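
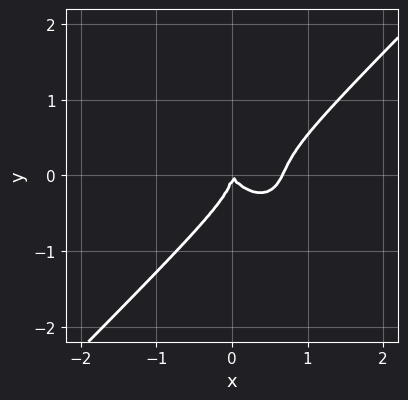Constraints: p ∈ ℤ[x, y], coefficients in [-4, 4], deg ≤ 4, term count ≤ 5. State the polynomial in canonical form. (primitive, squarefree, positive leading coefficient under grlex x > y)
3*x^3 - 3*y^3 - 2*x^2 - x*y

(a) deg p = 3.
(b) Observable constraints: it crosses the x-axis at the gridline x = 0; it meets the y-axis at y = 0 (among the integer gridlines).
(c) Putting this together gives p.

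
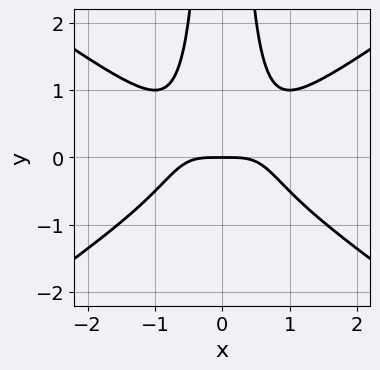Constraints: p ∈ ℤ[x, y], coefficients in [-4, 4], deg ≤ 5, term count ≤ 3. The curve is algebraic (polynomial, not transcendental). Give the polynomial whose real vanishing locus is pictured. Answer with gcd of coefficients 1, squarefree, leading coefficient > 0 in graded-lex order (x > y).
x^4 - 2*x^2*y^2 + y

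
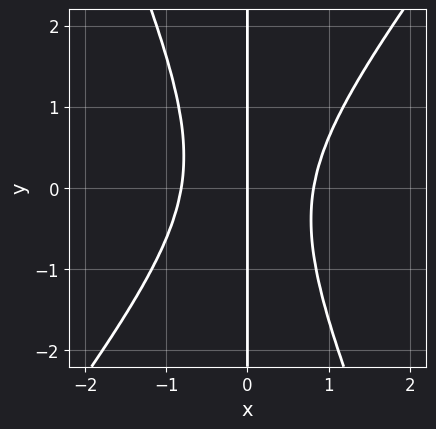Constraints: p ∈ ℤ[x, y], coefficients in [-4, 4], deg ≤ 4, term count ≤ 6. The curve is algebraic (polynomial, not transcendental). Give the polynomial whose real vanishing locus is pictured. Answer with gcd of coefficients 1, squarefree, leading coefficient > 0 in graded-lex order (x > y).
3*x^3 - x^2*y - x*y^2 - 2*x

deg p = 3. No degree-2 curve has this shape.
From the visible intercepts: every point of the y-axis in the box is on the curve; it crosses the x-axis at the gridline x = 0.
These observations pin down the coefficients.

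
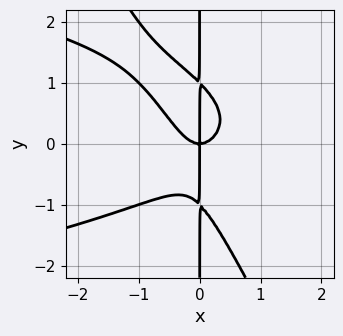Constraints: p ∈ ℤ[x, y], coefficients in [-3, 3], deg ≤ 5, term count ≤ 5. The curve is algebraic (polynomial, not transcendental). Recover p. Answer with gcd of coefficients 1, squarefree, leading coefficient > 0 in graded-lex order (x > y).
The degree is 4 — no degree-3 curve has this shape.
Reading off the gridlines: it meets the x-axis at x = 0 (among the integer gridlines); every point of the y-axis in the box is on the curve.
Fitting integer coefficients to these (and the overall shape) gives p.

2*x^2*y^2 + x*y^3 + 2*x^3 - x*y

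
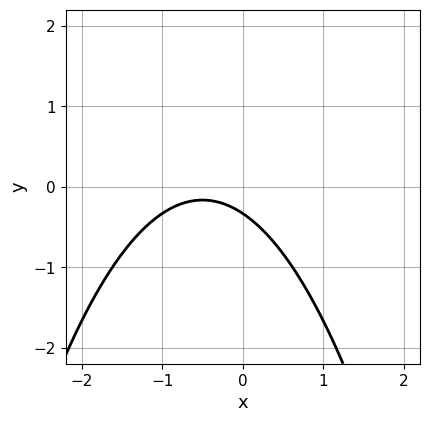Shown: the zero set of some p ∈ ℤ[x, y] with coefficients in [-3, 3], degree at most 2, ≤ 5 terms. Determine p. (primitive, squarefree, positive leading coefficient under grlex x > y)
(a) The degree is 2 — the shape is more complex than any degree-1 curve.
(b) Reading off the gridlines: the curve avoids every integer x-axis point in the box.
(c) These observations pin down the coefficients.

2*x^2 + 2*x + 3*y + 1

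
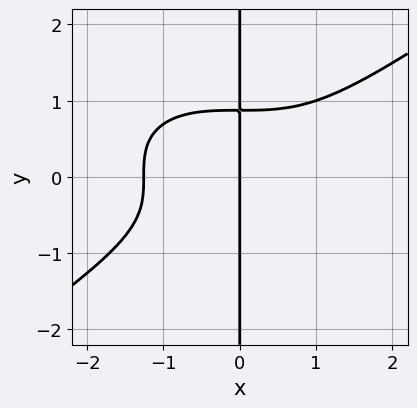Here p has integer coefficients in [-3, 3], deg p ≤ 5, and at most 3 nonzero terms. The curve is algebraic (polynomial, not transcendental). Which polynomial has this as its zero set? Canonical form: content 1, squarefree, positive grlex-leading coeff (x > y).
Degree: the shape is more complex than any degree-3 curve, so deg p = 4.
Observable constraints: every point of the y-axis in the box is on the curve; one x-axis crossing is at x = 0.
The integer polynomial consistent with all of this is the stated p.

x^4 - 3*x*y^3 + 2*x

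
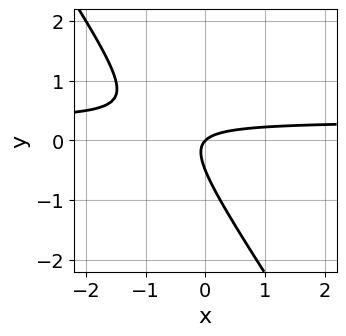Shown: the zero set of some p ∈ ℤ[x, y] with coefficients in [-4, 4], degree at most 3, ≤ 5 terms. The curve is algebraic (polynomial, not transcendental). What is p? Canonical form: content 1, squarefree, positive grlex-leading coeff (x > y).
3*x*y + 2*y^2 - x + y

The degree is 2 — no degree-1 curve has this shape.
From the axis intercepts and sections: it crosses the x-axis at the gridline x = 0; one y-axis crossing is at y = 0.
The integer polynomial consistent with all of this is the stated p.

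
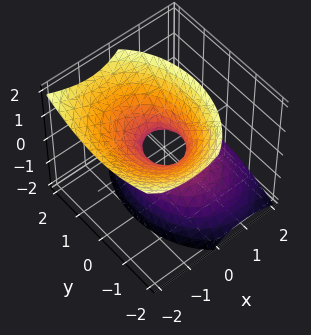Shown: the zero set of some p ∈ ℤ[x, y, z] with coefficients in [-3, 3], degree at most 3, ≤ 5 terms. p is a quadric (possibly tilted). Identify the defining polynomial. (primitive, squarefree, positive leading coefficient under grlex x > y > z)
(a) Degree: no degree-1 surface has this shape, so deg p = 2.
(b) Observable constraints: no z-intercept at any integer in the box.
(c) Together with the visible shape, these determine p as stated.

3*x^2 + 3*x*z + 2*y^2 - 2*z^2 - 1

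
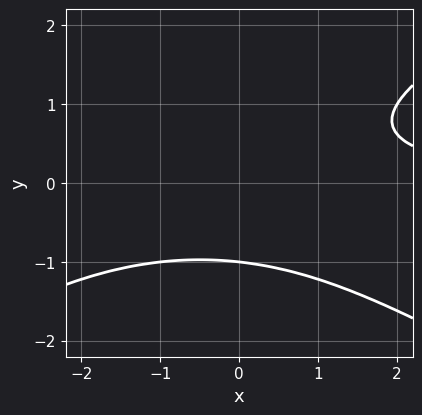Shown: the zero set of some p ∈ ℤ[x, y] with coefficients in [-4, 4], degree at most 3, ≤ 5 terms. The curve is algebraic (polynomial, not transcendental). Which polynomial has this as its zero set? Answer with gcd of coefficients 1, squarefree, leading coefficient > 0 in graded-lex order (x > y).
x^2*y - 3*y^3 + x*y - 3

First, deg p = 3. The shape is more complex than any degree-2 curve.
Then, from the axis intercepts and sections: the curve avoids every integer x-axis point in the box; one y-axis crossing is at y = -1.
Finally, putting this together gives p.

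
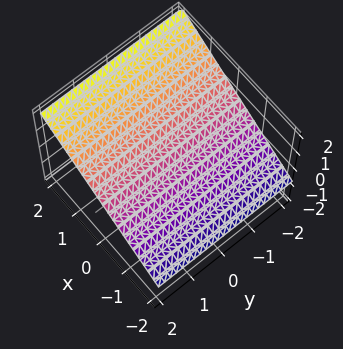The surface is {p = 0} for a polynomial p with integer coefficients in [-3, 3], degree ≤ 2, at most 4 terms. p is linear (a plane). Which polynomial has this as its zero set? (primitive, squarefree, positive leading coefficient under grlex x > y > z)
2*x - 3*z + 2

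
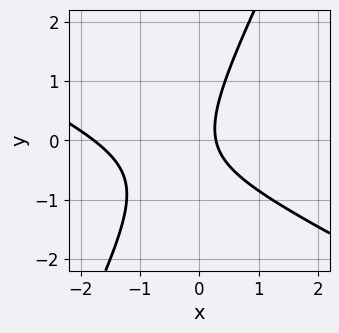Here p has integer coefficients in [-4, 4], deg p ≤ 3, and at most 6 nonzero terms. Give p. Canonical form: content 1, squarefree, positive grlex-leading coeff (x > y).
2*x^2 + 3*x*y - 2*y^2 + 3*x - 1

(a) The degree is 2 — the shape is more complex than any degree-1 curve.
(b) Reading off the gridlines: it misses every integer gridline on the y-axis.
(c) Solving for integer coefficients yields p as stated.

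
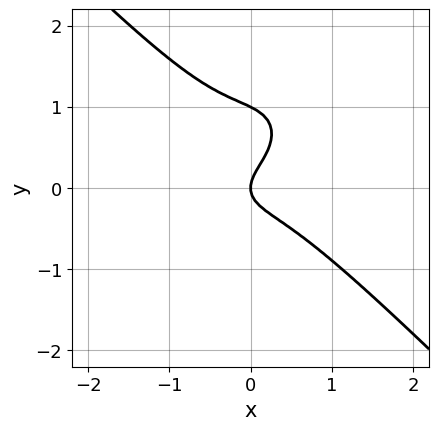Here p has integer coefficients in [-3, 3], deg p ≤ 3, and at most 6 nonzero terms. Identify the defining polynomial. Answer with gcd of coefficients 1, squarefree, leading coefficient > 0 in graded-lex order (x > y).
1. The degree is 3 — a generic line meets the curve in up to 3 points.
2. Against the integer gridlines: among the integer gridlines, it crosses the y-axis at y ∈ {0, 1}; one x-axis crossing is at x = 0.
3. Fitting integer coefficients to these (and the overall shape) gives p.

2*x^3 + 2*y^3 - 2*y^2 + x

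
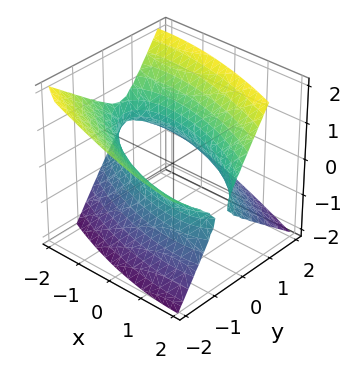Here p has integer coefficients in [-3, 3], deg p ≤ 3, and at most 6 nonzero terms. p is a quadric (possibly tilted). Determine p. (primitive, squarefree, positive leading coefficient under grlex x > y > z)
(a) The degree is 2 — a generic line meets the surface in up to 2 points.
(b) From the visible intercepts: among the integer gridlines, it crosses the y-axis at y ∈ {-1, 1}; it misses every integer gridline on the z-axis.
(c) Solving for integer coefficients yields p as stated.

x^2 + 2*x*y + 3*y^2 + 2*y*z - 3*z^2 - 3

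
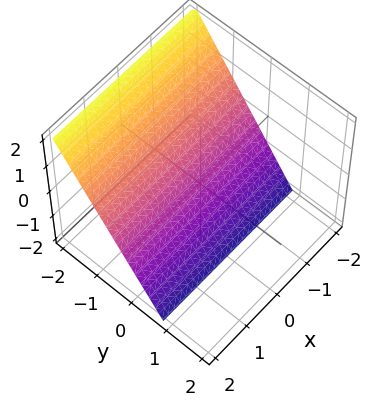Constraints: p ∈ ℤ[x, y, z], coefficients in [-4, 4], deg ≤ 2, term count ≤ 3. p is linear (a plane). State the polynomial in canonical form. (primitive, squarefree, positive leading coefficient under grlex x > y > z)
First, degree: every cross-section is a straight line — this is a plane, so deg p = 1.
Next, against the integer gridlines: one z-axis crossing is at z = -1; no x-intercept at any integer in the box.
Finally, fitting integer coefficients to these (and the overall shape) gives p.

3*y + 2*z + 2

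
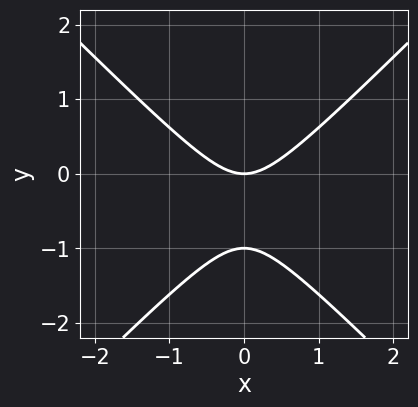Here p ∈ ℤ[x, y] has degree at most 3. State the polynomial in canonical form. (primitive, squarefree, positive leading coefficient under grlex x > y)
x^2 - y^2 - y

1. deg p = 2. No degree-1 curve has this shape.
2. Symmetries: mirror symmetry x ↦ −x ⇒ only even powers of x.
3. Against the integer gridlines: it crosses the x-axis at the gridline x = 0; among the integer gridlines, it crosses the y-axis at y ∈ {-1, 0}.
4. The integer polynomial consistent with all of this is the stated p.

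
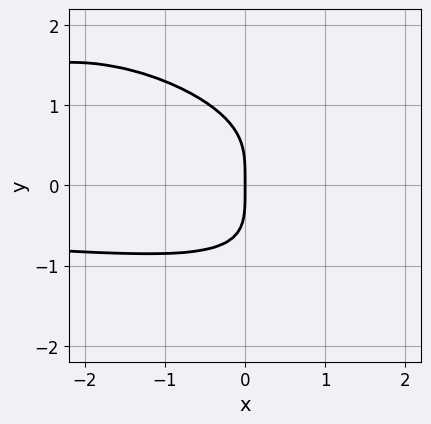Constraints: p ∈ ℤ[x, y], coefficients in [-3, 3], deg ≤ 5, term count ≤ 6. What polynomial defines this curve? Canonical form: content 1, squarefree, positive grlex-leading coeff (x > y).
(a) Degree: a generic line meets the curve in up to 4 points, so deg p = 4.
(b) Against the integer gridlines: one x-axis crossing is at x = 0; it crosses the y-axis at the gridline y = 0.
(c) Fitting integer coefficients to these (and the overall shape) gives p.

x^2*y^2 + 2*x*y^3 + 2*y^4 + 3*x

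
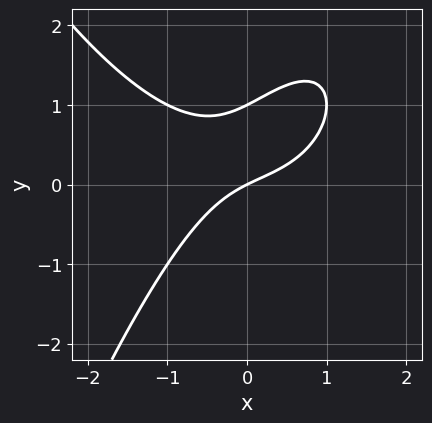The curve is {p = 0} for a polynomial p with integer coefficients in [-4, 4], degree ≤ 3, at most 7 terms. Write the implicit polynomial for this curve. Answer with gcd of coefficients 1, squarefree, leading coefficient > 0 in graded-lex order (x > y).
x^3 - 2*x*y + 2*y^2 + x - 2*y

First, degree: no degree-2 curve has this shape, so deg p = 3.
Next, reading off the gridlines: among the integer gridlines, it crosses the y-axis at y ∈ {0, 1}; it meets the x-axis at x = 0 (among the integer gridlines).
Finally, the integer polynomial consistent with all of this is the stated p.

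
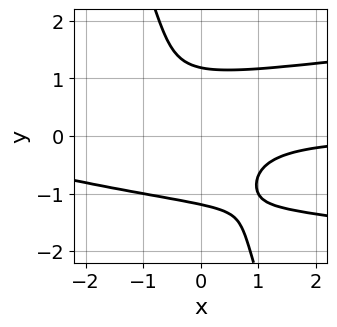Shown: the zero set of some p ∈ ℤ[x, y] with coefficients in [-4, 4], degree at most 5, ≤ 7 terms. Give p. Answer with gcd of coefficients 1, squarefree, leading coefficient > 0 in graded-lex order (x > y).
1. Degree: the shape is more complex than any degree-3 curve, so deg p = 4.
2. From the axis intercepts and sections: it misses every integer gridline on the x-axis.
3. Together with the visible shape, these determine p as stated.

3*x*y^3 + y^4 - x^2*y - 3*x*y - 2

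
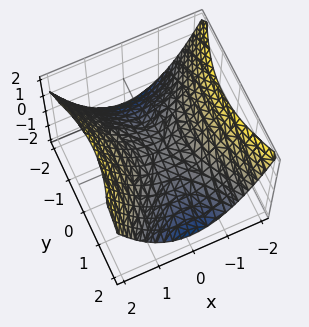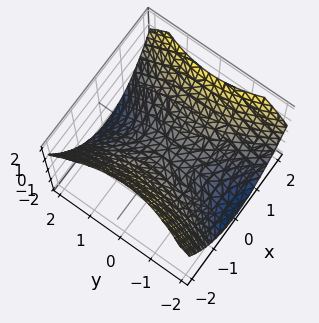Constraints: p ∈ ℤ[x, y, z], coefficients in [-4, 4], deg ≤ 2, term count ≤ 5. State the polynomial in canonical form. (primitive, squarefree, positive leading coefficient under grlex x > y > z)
deg p = 2. A hyperbolic paraboloid; a quadric.
Symmetries: mirror symmetry x ↦ −x ⇒ only even powers of x; it's symmetric under y → −y, forcing even powers of y.
From the axis intercepts and sections: it meets the x-axis at x = 0 (among the integer gridlines); one y-axis crossing is at y = 0; one z-axis crossing is at z = 0.
Together with the visible shape, these determine p as stated.

2*x^2 - y^2 - 3*z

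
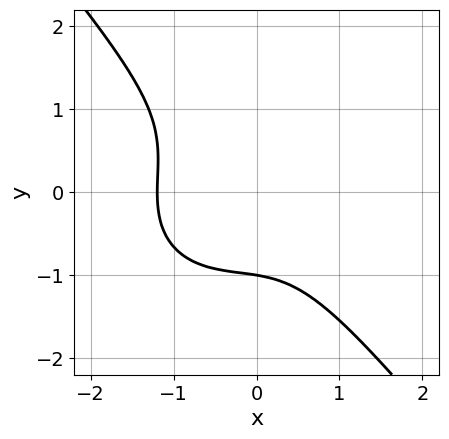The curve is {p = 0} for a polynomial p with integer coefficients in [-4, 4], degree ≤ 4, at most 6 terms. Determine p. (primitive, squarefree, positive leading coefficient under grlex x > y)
2*x^3 + x*y^2 + 2*y^3 + x^2 + 2

First, the degree is 3 — a generic line meets the curve in up to 3 points.
Then, against the integer gridlines: it crosses the y-axis at the gridline y = -1.
Finally, fitting integer coefficients to these (and the overall shape) gives p.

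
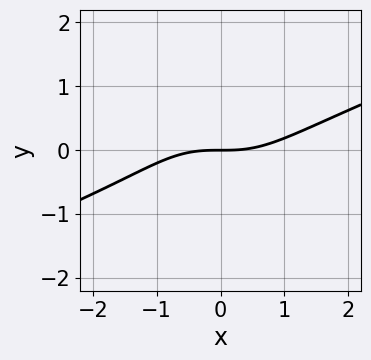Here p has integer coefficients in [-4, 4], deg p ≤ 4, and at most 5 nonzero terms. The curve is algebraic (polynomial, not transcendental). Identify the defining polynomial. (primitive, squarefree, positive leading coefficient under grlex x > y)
x^3 - 2*x^2*y - 3*y^3 - y^2 - 3*y

1. deg p = 3. The shape is more complex than any degree-2 curve.
2. Against the integer gridlines: it crosses the y-axis at the gridline y = 0; it crosses the x-axis at the gridline x = 0.
3. These observations pin down the coefficients.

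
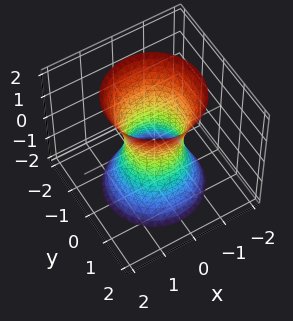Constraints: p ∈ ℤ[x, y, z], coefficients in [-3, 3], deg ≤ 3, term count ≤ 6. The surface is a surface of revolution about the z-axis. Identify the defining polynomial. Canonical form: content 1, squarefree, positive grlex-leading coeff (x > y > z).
First, degree: the shape is more complex than any degree-1 surface, so deg p = 2.
Then, symmetries: rotational symmetry about the z-axis ⇒ p depends on x, y only through x² + y².
Next, observable constraints: the surface avoids every integer z-axis point in the box; a circular section at z = 1 has radius exactly 1.
Finally, matching integer coefficients to the picture gives p.

3*x^2 + 3*y^2 - z^2 - 2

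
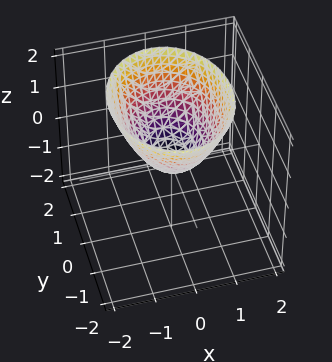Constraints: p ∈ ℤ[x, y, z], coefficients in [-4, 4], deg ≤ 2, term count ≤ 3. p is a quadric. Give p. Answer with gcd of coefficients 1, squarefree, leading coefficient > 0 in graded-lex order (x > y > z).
First, the degree is 2 — a single bowl opening along one axis; a quadric.
Then, symmetries: it's symmetric under x → −x, forcing even powers of x; the y ↦ −y reflection is a symmetry, so y appears only in even powers.
Then, observable constraints: one x-axis crossing is at x = 0; one y-axis crossing is at y = 0; it meets the z-axis at z = 0 (among the integer gridlines).
Finally, putting this together gives p.

3*x^2 + 2*y^2 - 3*z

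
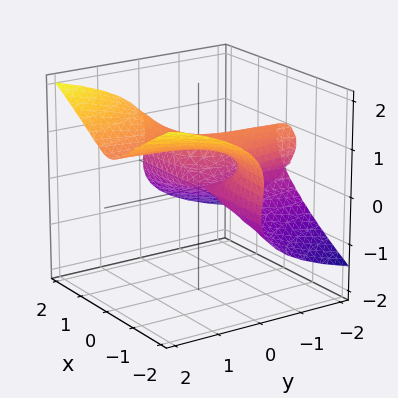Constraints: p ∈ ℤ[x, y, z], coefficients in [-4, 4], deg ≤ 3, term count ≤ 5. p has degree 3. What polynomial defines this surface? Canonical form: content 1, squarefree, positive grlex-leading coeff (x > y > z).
First, the degree is 3 — the shape is more complex than any degree-2 surface.
Then, checking where it meets the axes: the visible x-axis segment lies entirely on the surface; every point of the y-axis in the box is on the surface.
Finally, fitting integer coefficients to these (and the overall shape) gives p.

x^2*y - 2*z^3 + 2*z^2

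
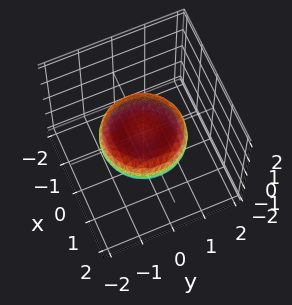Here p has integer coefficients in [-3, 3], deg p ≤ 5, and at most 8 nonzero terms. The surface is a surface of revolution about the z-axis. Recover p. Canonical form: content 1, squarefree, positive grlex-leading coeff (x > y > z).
1. Degree: the shape is more complex than any degree-3 surface, so deg p = 4.
2. Symmetries: rotational symmetry about the z-axis ⇒ p depends on x, y only through x² + y².
3. Reading off the gridlines: a circular section at z = 0 has radius between 1 and 2.
4. Together with the visible shape, these determine p as stated.

x^4 + 2*x^2*y^2 + y^4 - x^2 - y^2 + 3*z^2 - 1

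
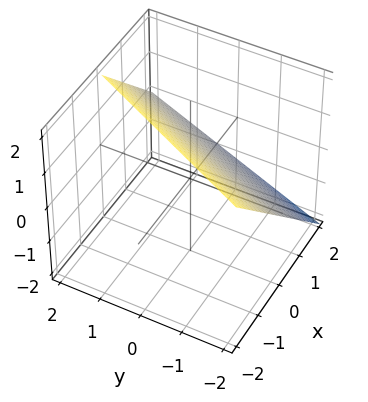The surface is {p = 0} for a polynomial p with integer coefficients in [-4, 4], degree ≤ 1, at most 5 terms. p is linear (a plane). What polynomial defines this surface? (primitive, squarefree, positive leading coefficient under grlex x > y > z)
2*x - y + 2*z - 2

(a) Degree: the surface is flat (a plane), so deg p = 1.
(b) From the visible intercepts: it crosses the x-axis at the gridline x = 1; it crosses the y-axis at the gridline y = -2.
(c) Putting this together gives p. Check: (0, 0, 1) on the z-axis lies on the surface, and p(0, 0, 1) = 0. ✓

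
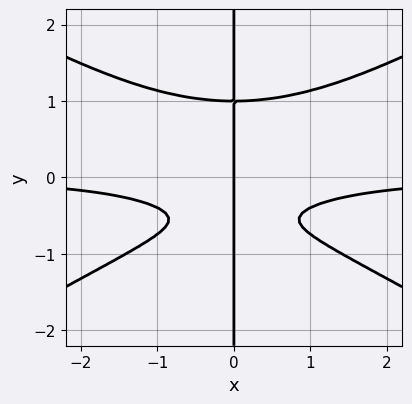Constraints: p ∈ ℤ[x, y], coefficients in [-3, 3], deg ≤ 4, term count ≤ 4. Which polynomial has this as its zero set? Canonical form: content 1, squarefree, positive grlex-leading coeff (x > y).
x^3*y - 3*x*y^3 + 2*x*y + x

deg p = 4.
Against the integer gridlines: the visible y-axis segment lies entirely on the curve; it crosses the x-axis at the gridline x = 0.
These observations pin down the coefficients.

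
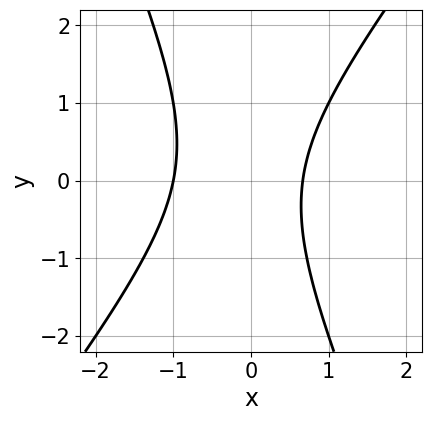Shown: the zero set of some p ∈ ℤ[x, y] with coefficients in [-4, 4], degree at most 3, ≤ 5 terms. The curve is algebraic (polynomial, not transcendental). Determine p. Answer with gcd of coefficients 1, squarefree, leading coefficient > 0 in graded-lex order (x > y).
3*x^2 - x*y - y^2 + x - 2

1. Degree: a generic line meets the curve in up to 2 points, so deg p = 2.
2. Against the integer gridlines: it misses every integer gridline on the y-axis; one x-axis crossing is at x = -1.
3. These observations pin down the coefficients.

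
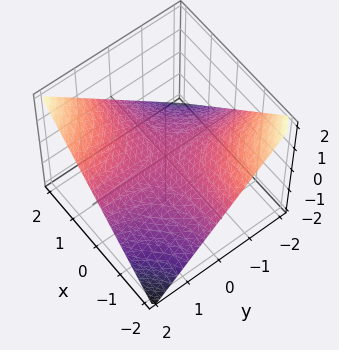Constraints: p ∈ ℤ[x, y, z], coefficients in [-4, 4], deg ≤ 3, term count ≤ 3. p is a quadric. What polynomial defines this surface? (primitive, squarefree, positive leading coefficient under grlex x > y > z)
x*y - 2*z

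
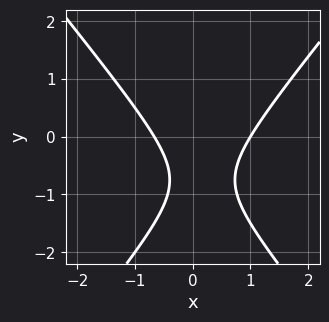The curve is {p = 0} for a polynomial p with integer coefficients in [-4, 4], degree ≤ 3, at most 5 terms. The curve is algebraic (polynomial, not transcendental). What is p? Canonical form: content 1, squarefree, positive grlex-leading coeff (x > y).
3*x^2 - 2*y^2 - x - 3*y - 2

(a) deg p = 2. No degree-1 curve has this shape.
(b) Reading off the gridlines: it meets the x-axis at x = 1 (among the integer gridlines); the curve avoids every integer y-axis point in the box.
(c) Assembling these constraints gives the stated polynomial.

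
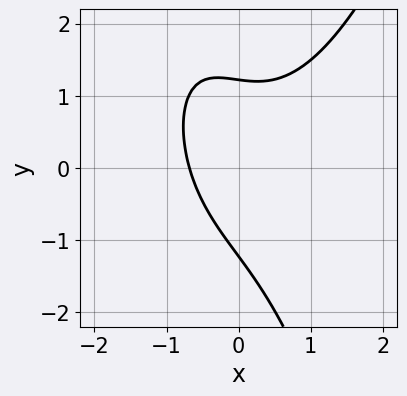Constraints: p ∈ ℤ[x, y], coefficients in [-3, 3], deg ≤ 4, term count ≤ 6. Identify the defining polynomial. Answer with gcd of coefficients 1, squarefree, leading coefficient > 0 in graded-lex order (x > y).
1. deg p = 3.
2. Putting this together gives p.

3*x^3 - 3*x*y - 2*y^2 + 3*x + 3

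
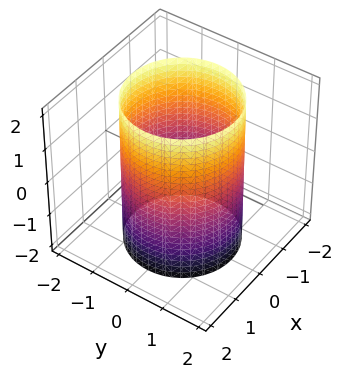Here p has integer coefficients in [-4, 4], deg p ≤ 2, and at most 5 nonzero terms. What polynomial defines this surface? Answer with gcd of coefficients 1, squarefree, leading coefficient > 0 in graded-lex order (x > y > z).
x^2 + y^2 - 2

Degree: a cylinder; a quadric, so deg p = 2.
Symmetries: rotational symmetry about the z-axis ⇒ p depends on x, y only through x² + y²; mirror symmetry z ↦ −z ⇒ only even powers of z.
Against the integer gridlines: it misses every integer gridline on the z-axis; a circular section at z = 1 has radius between 1 and 2.
Solving for integer coefficients yields p as stated.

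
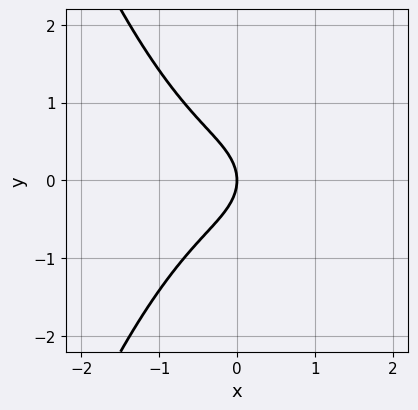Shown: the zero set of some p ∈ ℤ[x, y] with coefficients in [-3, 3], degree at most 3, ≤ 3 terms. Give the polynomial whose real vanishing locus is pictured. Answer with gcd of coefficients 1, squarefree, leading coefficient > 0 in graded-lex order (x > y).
x^3 + y^2 + x

First, degree: a generic line meets the curve in up to 3 points, so deg p = 3.
Next, symmetries: the y ↦ −y reflection is a symmetry, so y appears only in even powers.
Next, against the integer gridlines: it crosses the y-axis at the gridline y = 0; one x-axis crossing is at x = 0.
Finally, the integer polynomial consistent with all of this is the stated p.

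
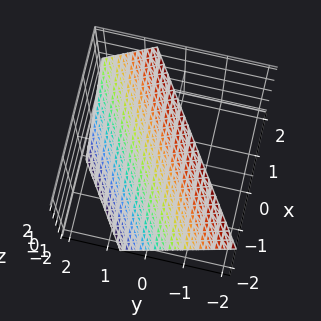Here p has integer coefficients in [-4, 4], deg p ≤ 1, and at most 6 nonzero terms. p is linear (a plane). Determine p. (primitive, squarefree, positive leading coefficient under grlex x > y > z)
2*x - 3*y - 2*z + 2

1. Degree: the surface is flat (a plane), so deg p = 1.
2. Against the integer gridlines: it crosses the z-axis at the gridline z = 1; it crosses the x-axis at the gridline x = -1.
3. Fitting integer coefficients to these (and the overall shape) gives p.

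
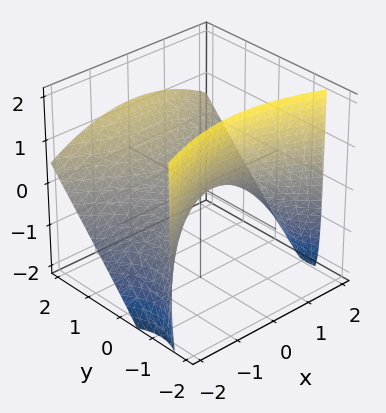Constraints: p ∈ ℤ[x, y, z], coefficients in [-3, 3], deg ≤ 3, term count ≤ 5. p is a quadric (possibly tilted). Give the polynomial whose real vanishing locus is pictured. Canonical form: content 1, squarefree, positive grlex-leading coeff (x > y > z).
1. The degree is 2 — the shape is more complex than any degree-1 surface.
2. Reading off the gridlines: one y-axis crossing is at y = 0; it meets the z-axis at z = 0 (among the integer gridlines).
3. Solving for integer coefficients yields p as stated.

x^2 - 2*y^2 + 2*y*z + 3*z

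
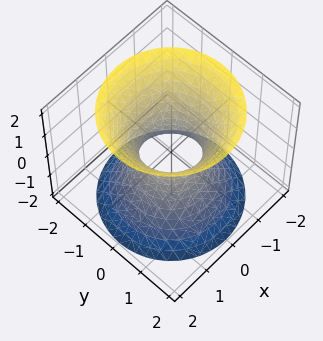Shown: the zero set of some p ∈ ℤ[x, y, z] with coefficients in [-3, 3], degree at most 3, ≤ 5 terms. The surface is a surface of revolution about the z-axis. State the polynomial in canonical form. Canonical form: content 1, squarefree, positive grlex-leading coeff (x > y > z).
(a) Degree: no degree-1 surface has this shape, so deg p = 2.
(b) By symmetry, the z-axis is an axis of rotation, so x and y enter only as x² + y².
(c) From the visible intercepts: it misses every integer gridline on the z-axis; a circular section at z = 1 has radius between 1 and 2.
(d) Matching integer coefficients to the picture gives p.

3*x^2 + 3*y^2 - 2*z^2 - 2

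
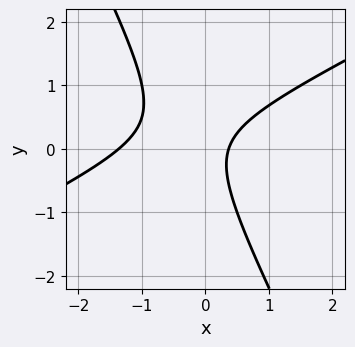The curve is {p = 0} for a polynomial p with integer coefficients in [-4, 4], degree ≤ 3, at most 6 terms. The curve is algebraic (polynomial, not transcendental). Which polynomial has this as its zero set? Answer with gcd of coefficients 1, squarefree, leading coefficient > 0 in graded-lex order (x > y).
1. The degree is 2 — a generic line meets the curve in up to 2 points.
2. From the visible intercepts: it misses every integer gridline on the y-axis.
3. Together with the visible shape, these determine p as stated.

2*x^2 - 3*x*y - 2*y^2 + 2*x - 1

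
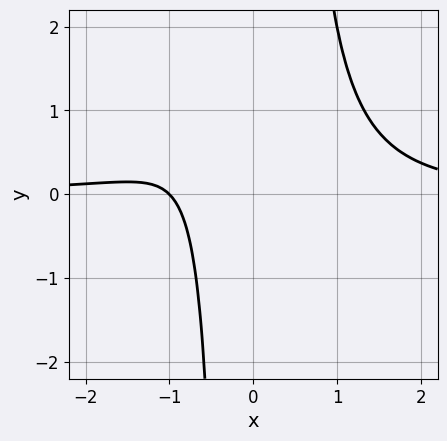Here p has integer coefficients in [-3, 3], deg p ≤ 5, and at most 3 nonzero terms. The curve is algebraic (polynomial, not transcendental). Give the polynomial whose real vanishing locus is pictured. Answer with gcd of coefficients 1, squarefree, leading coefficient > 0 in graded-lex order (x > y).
First, the degree is 4 — a generic line meets the curve in up to 4 points.
Next, checking where it meets the axes: it crosses the x-axis at the gridline x = -1; it misses every integer gridline on the y-axis.
Finally, these observations pin down the coefficients.

x^3*y - x - 1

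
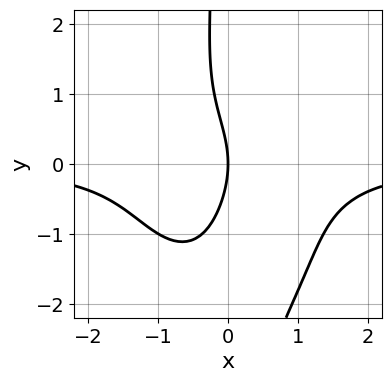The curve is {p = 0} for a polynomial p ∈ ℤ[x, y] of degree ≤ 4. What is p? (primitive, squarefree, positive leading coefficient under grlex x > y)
2*x^3*y + x*y^3 + x*y^2 + y^2 + 3*x

First, the degree is 4 — the shape is more complex than any degree-3 curve.
Next, reading off the gridlines: one x-axis crossing is at x = 0; it crosses the y-axis at the gridline y = 0.
Finally, matching integer coefficients to the picture gives p.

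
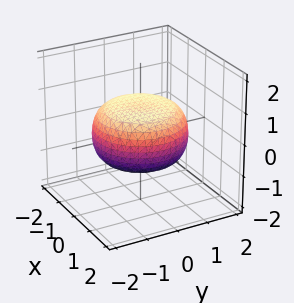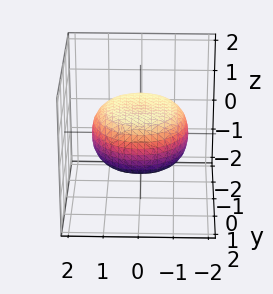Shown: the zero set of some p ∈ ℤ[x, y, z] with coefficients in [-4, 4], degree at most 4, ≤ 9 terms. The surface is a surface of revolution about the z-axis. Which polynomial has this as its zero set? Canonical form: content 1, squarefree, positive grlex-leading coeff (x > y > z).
x^4 + 2*x^2*y^2 + y^4 - x^2 - y^2 + 3*z^2 - 2

1. Degree: the shape is more complex than any degree-3 surface, so deg p = 4.
2. Symmetries: rotational symmetry about the z-axis ⇒ p depends on x, y only through x² + y².
3. Checking where it meets the axes: a circular section at z = 0 has radius between 1 and 2.
4. Together with the visible shape, these determine p as stated.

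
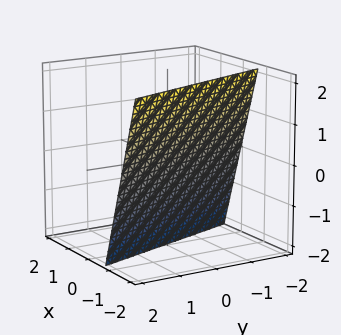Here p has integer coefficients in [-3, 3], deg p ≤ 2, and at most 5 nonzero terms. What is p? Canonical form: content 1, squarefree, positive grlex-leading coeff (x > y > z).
3*x + y + z + 2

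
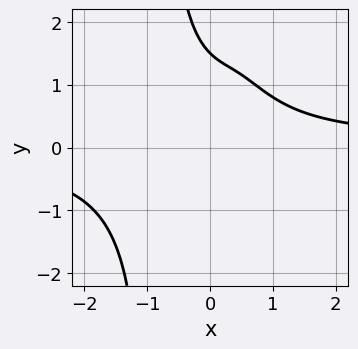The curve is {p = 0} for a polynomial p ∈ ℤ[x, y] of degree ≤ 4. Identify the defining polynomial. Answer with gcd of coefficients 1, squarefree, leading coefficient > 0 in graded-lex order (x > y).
1. The degree is 4 — a generic line meets the curve in up to 4 points.
2. Checking where it meets the axes: no x-intercept at any integer in the box.
3. Putting this together gives p.

3*x^3*y - 3*x^2 + 2*x + 2*y - 3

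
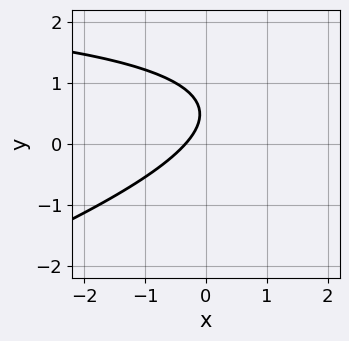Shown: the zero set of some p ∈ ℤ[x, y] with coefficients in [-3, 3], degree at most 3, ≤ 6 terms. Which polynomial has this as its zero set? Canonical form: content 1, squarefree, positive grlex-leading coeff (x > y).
x*y - 3*y^2 - 3*x + 3*y - 1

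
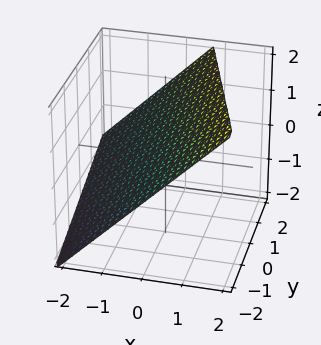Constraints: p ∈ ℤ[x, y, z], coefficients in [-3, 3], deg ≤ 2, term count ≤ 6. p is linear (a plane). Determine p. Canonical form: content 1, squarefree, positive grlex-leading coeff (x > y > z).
3*x + y - 3*z + 2

(a) The degree is 1 — the surface is flat (a plane).
(b) Reading off the gridlines: it meets the y-axis at y = -2 (among the integer gridlines).
(c) Solving for integer coefficients yields p as stated.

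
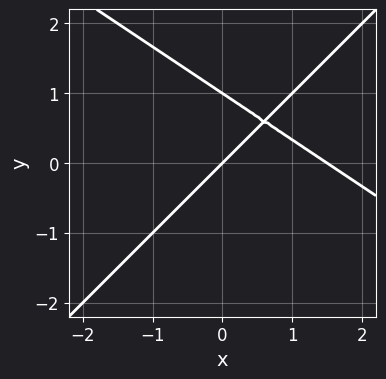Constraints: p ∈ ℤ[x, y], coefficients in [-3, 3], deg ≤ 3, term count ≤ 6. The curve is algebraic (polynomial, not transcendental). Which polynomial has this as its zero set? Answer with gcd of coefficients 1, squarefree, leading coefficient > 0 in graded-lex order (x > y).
2*x^2 + x*y - 3*y^2 - 3*x + 3*y

The degree is 2 — the shape is more complex than any degree-1 curve.
Against the integer gridlines: the y-axis gridline crossings are at y ∈ {0, 1}; it crosses the x-axis at the gridline x = 0.
Fitting integer coefficients to these (and the overall shape) gives p.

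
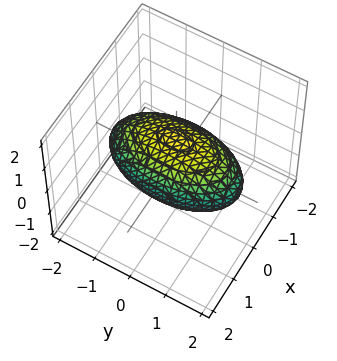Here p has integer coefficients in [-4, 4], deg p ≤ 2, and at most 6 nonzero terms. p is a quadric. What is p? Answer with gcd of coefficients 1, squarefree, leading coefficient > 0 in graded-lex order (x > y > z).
3*x^2 + y^2 + 3*z^2 - 3

First, degree: a closed, bounded, convex surface; a quadric, so deg p = 2.
Then, symmetries: mirror symmetry y ↦ −y ⇒ only even powers of y; it's symmetric under z → −z, forcing even powers of z; mirror symmetry x ↦ −x ⇒ only even powers of x.
Then, observable constraints: the x-axis gridline crossings are at x ∈ {-1, 1}; among the integer gridlines, it crosses the z-axis at z ∈ {-1, 1}.
Finally, assembling these constraints gives the stated polynomial.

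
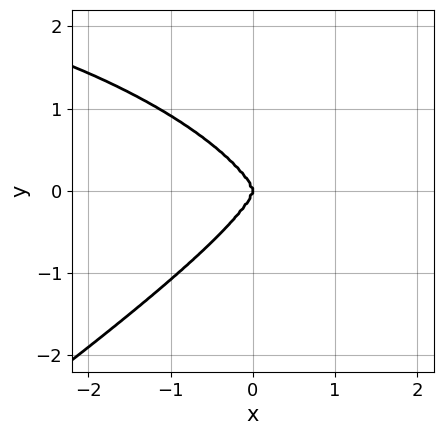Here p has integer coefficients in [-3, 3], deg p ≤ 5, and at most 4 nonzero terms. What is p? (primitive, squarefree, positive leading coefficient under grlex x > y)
x^3*y - 3*y^4 - 3*x^3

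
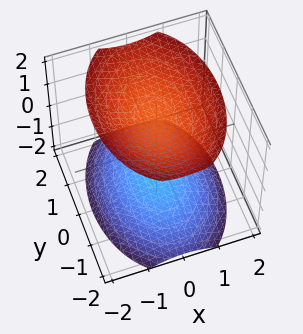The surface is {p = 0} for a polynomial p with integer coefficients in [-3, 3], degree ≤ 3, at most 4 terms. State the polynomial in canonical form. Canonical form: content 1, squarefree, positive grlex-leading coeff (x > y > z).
2*x^2 + y^2 - 2*z^2 + 3

There are 2 components. Treating them together as one polynomial.
Degree: two separate bowl-shaped sheets opening away from each other; a quadric, so deg p = 2.
Symmetries: mirror symmetry y ↦ −y ⇒ only even powers of y; the z ↦ −z reflection is a symmetry, so z appears only in even powers; mirror symmetry x ↦ −x ⇒ only even powers of x.
Reading off the gridlines: it misses every integer gridline on the y-axis; it misses every integer gridline on the x-axis.
Together with the visible shape, these determine p as stated.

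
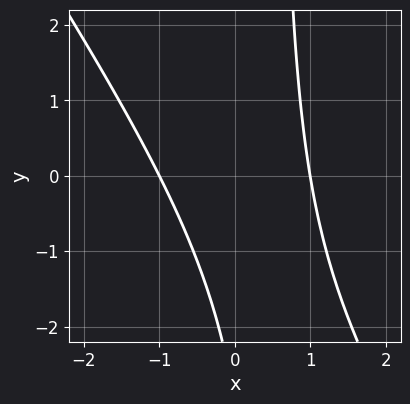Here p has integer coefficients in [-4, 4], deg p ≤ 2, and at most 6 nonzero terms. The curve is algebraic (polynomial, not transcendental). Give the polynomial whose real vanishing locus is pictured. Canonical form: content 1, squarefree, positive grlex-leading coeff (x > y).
First, degree: a generic line meets the curve in up to 2 points, so deg p = 2.
Then, reading off the gridlines: among the integer gridlines, it crosses the x-axis at x ∈ {-1, 1}; the curve avoids every integer y-axis point in the box.
Finally, matching integer coefficients to the picture gives p.

3*x^2 + 2*x*y - y - 3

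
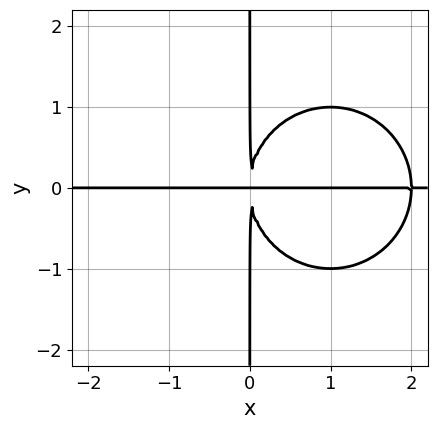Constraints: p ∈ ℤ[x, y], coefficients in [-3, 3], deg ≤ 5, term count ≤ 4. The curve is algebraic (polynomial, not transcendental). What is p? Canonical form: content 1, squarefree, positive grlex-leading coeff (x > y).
The degree is 4 — the shape is more complex than any degree-3 curve.
Against the integer gridlines: every point of the x-axis in the box is on the curve; every point of the y-axis in the box is on the curve.
Assembling these constraints gives the stated polynomial.

x^3*y + x*y^3 - 2*x^2*y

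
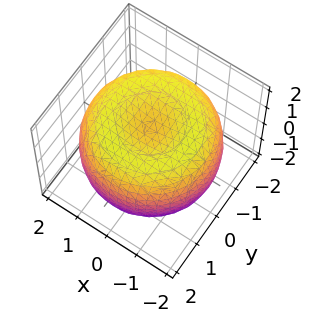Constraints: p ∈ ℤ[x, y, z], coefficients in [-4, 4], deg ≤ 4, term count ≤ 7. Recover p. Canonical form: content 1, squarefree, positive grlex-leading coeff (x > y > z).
x^4 + 2*x^2*y^2 + y^4 - 3*x^2 - 3*y^2 + 3*z^2 - 3

(a) Degree: a generic line meets the surface in up to 4 points, so deg p = 4.
(b) Symmetry: every cross-section ⟂ z is a circle, so x, y appear only via x² + y².
(c) Checking where it meets the axes: among the integer gridlines, it crosses the z-axis at z ∈ {-1, 1}; a circular section at z = 1 has radius between 1 and 2.
(d) These observations pin down the coefficients.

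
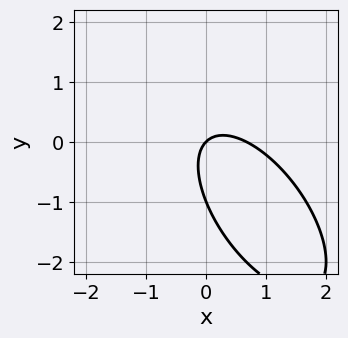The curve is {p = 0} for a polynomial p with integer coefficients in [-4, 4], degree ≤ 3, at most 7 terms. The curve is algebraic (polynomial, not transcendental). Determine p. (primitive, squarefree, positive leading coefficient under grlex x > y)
3*x^2 + 3*x*y + 2*y^2 - 2*x + 2*y

1. The degree is 2 — a generic line meets the curve in up to 2 points.
2. Observable constraints: the y-axis gridline crossings are at y ∈ {-1, 0}; one x-axis crossing is at x = 0.
3. Matching integer coefficients to the picture gives p.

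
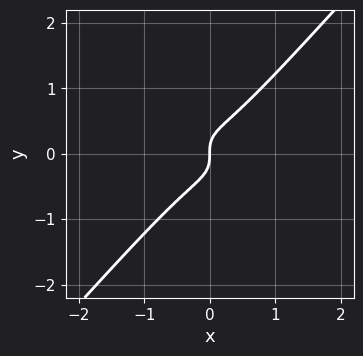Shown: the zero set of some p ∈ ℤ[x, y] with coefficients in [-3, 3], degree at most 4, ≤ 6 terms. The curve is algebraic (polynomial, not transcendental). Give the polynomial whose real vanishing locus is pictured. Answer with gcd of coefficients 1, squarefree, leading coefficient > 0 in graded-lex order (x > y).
The degree is 3 — the shape is more complex than any degree-2 curve.
Observable constraints: one x-axis crossing is at x = 0; one y-axis crossing is at y = 0.
Together with the visible shape, these determine p as stated.

2*x^3 + 2*x^2*y - 3*y^3 + x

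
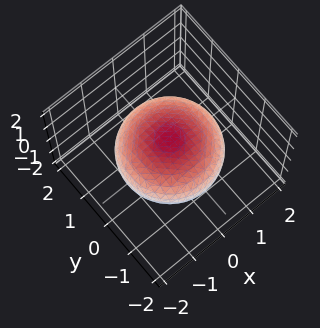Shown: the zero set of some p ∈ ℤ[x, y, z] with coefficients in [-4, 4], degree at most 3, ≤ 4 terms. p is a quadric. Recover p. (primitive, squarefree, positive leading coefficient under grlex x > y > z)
x^2 + y^2 + 2*z^2 - 2

1. The degree is 2 — bounded and convex; a quadric.
2. Symmetries: it's symmetric under z → −z, forcing even powers of z; the surface is invariant under rotation about z: p = q(x² + y², z).
3. Observable constraints: the z-axis gridline crossings are at z ∈ {-1, 1}; a circular section at z = 0 has radius between 1 and 2.
4. Solving for integer coefficients yields p as stated.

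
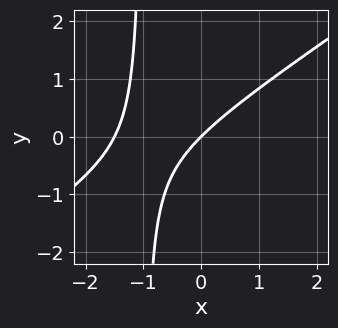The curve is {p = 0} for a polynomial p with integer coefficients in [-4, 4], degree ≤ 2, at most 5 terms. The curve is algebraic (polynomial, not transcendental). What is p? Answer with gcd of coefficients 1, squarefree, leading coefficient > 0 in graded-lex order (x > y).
Degree: no degree-1 curve has this shape, so deg p = 2.
Checking where it meets the axes: it crosses the x-axis at the gridline x = 0; it crosses the y-axis at the gridline y = 0.
Fitting integer coefficients to these (and the overall shape) gives p.

2*x^2 - 3*x*y + 3*x - 3*y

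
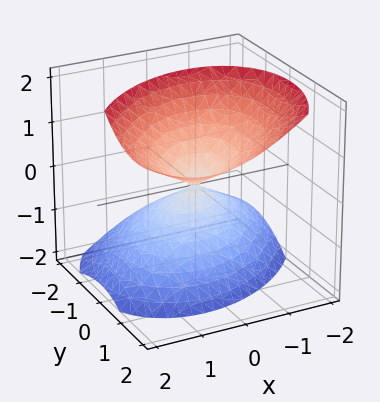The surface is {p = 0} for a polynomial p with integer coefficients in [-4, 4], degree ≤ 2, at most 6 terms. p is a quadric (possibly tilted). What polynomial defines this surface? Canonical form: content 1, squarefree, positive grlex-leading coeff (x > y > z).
(a) deg p = 2. The shape is more complex than any degree-1 surface.
(b) From the visible intercepts: one z-axis crossing is at z = 0; it meets the x-axis at x = 0 (among the integer gridlines).
(c) Assembling these constraints gives the stated polynomial.

3*x^2 - 2*x*y + 3*y^2 - 3*y*z - 3*z^2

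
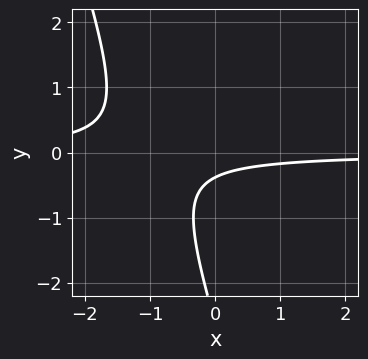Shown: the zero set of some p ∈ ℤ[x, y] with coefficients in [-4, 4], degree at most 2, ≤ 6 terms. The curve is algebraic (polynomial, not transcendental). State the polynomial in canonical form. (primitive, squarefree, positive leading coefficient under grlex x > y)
3*x*y + y^2 + 3*y + 1

1. The degree is 2 — a generic line meets the curve in up to 2 points.
2. From the visible intercepts: no x-intercept at any integer in the box.
3. Matching integer coefficients to the picture gives p.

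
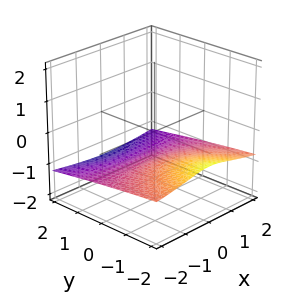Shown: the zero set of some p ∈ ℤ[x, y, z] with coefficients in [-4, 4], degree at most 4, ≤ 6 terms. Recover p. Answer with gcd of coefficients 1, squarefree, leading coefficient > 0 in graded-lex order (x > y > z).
2*x^2*z + 3*z^3 + 2*x^2 - 2*y*z + 2

(a) Degree: the shape is more complex than any degree-2 surface, so deg p = 3.
(b) Checking where it meets the axes: it misses every integer gridline on the y-axis; no x-intercept at any integer in the box.
(c) Together with the visible shape, these determine p as stated.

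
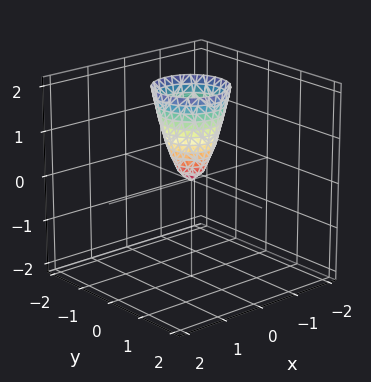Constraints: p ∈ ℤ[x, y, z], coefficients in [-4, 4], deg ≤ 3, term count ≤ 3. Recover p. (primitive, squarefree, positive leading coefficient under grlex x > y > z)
3*x^2 + 3*y^2 - z

1. The degree is 2 — a paraboloid; a quadric.
2. Symmetries: rotational symmetry about the z-axis ⇒ p depends on x, y only through x² + y².
3. Checking where it meets the axes: one y-axis crossing is at y = 0; a circular section at z = 1 has radius between 0 and 1; one z-axis crossing is at z = 0; it crosses the x-axis at the gridline x = 0.
4. These observations pin down the coefficients.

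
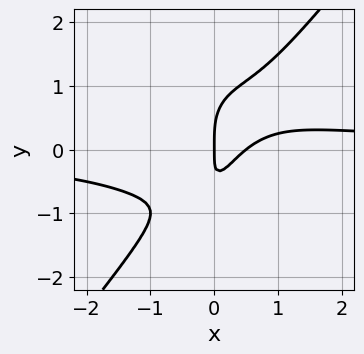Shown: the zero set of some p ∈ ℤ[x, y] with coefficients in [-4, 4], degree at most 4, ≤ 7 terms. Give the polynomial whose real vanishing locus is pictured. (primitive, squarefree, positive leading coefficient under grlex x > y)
First, degree: the shape is more complex than any degree-3 curve, so deg p = 4.
Then, observable constraints: it crosses the y-axis at the gridline y = 0; one x-axis crossing is at x = 0.
Finally, putting this together gives p.

2*x^3*y - y^4 - 2*x^2 + 2*x*y + x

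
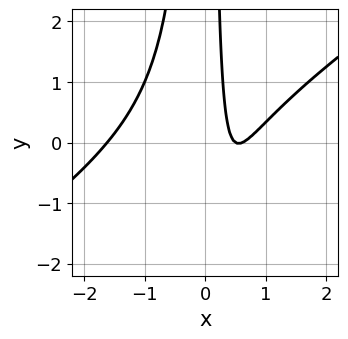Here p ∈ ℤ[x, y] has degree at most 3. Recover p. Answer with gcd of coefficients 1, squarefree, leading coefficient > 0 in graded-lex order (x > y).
(a) deg p = 3. The shape is more complex than any degree-2 curve.
(b) Reading off the gridlines: the curve avoids every integer y-axis point in the box.
(c) Together with the visible shape, these determine p as stated.

2*x^3 - 3*x^2*y + x^2 - 3*x + 1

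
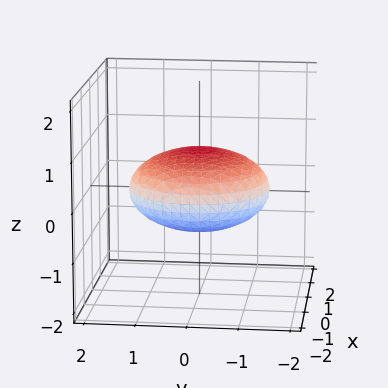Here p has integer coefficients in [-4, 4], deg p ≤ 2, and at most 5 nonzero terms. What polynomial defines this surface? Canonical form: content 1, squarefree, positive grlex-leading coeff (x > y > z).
x^2 + y^2 + 3*z^2 - 2

First, the degree is 2 — bounded and convex; a quadric.
Next, by symmetry, every cross-section ⟂ z is a circle, so x, y appear only via x² + y²; the z ↦ −z reflection is a symmetry, so z appears only in even powers.
Next, reading off the gridlines: a circular section at z = 0 has radius between 1 and 2.
Finally, these observations pin down the coefficients.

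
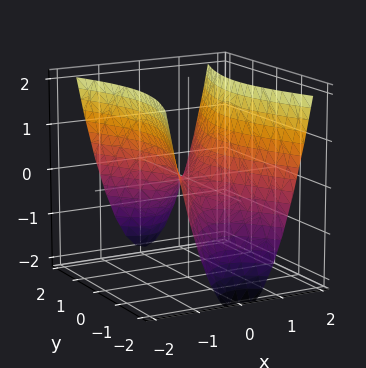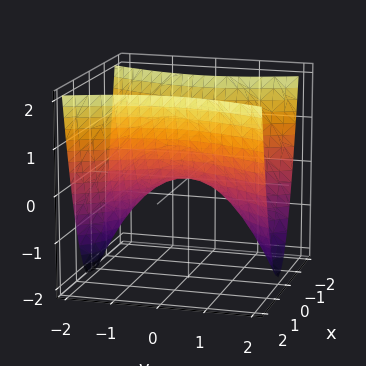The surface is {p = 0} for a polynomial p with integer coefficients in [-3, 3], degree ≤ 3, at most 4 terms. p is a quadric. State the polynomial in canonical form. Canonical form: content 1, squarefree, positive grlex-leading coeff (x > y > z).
3*x^2 - y^2 - 2*z

The degree is 2 — a hyperbolic paraboloid; a quadric.
Symmetries: it's symmetric under y → −y, forcing even powers of y; the x ↦ −x reflection is a symmetry, so x appears only in even powers.
Checking where it meets the axes: one y-axis crossing is at y = 0; one z-axis crossing is at z = 0.
Fitting integer coefficients to these (and the overall shape) gives p.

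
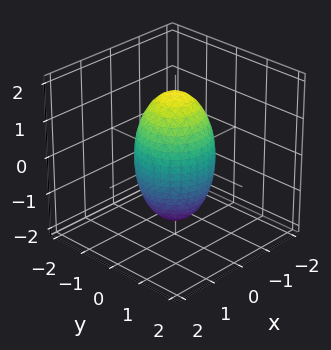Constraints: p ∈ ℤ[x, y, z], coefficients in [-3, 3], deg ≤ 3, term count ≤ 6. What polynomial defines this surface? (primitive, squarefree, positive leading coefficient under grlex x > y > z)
1. The degree is 2 — no degree-1 surface has this shape.
2. By symmetry, the surface is invariant under rotation about z: p = q(x² + y², z).
3. Reading off the gridlines: a circular section at z = 0 has radius exactly 1; among the integer gridlines, it crosses the y-axis at y ∈ {-1, 1}.
4. Solving for integer coefficients yields p as stated. Check: (-1, 0, 0) on the x-axis lies on the surface, and p(-1, 0, 0) = 0. ✓

3*x^2 + 3*y^2 + z^2 - 3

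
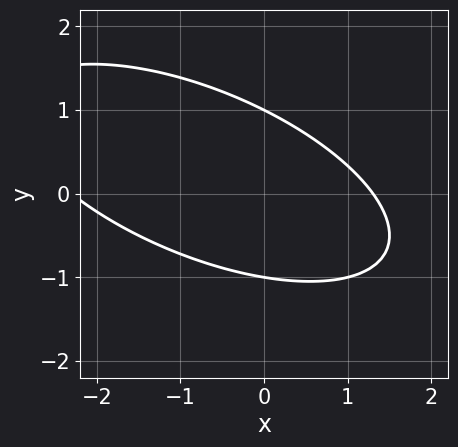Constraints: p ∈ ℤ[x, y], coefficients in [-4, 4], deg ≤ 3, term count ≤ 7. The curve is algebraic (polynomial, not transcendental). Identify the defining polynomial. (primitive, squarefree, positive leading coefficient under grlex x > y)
First, degree: the shape is more complex than any degree-1 curve, so deg p = 2.
Then, checking where it meets the axes: among the integer gridlines, it crosses the y-axis at y ∈ {-1, 1}.
Finally, together with the visible shape, these determine p as stated.

x^2 + 2*x*y + 3*y^2 + x - 3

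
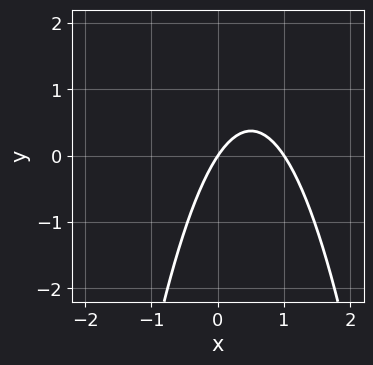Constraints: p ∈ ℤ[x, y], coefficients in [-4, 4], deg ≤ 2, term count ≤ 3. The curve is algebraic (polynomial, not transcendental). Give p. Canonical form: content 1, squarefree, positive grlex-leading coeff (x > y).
First, degree: no degree-1 curve has this shape, so deg p = 2.
Next, from the visible intercepts: it meets the y-axis at y = 0 (among the integer gridlines); among the integer gridlines, it crosses the x-axis at x ∈ {0, 1}.
Finally, the integer polynomial consistent with all of this is the stated p.

3*x^2 - 3*x + 2*y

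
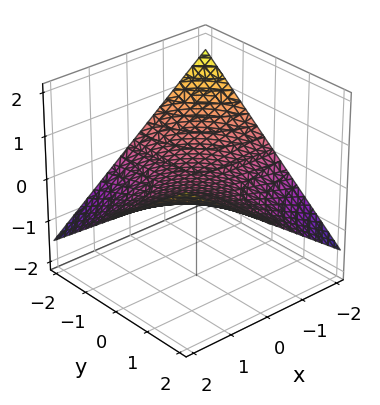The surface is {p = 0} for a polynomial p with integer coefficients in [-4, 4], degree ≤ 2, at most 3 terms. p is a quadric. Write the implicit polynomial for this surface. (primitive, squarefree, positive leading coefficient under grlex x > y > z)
x*y - 3*z

(a) The degree is 2 — a hyperbolic paraboloid; a quadric.
(b) Checking where it meets the axes: every point of the x-axis in the box is on the surface; every point of the y-axis in the box is on the surface; it crosses the z-axis at the gridline z = 0.
(c) Solving for integer coefficients yields p as stated.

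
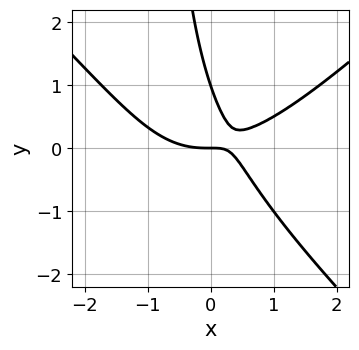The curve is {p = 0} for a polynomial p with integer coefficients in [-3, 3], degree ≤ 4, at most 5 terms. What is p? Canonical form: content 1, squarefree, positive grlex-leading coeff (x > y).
x^3 - x*y^2 - 2*x*y - y^2 + y

1. The degree is 3 — no degree-2 curve has this shape.
2. Observable constraints: among the integer gridlines, it crosses the y-axis at y ∈ {0, 1}; it crosses the x-axis at the gridline x = 0.
3. Together with the visible shape, these determine p as stated.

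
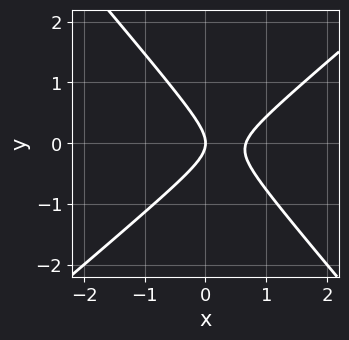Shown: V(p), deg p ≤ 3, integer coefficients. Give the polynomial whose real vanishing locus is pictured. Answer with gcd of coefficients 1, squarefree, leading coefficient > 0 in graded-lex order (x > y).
3*x^2 - x*y - 3*y^2 - 2*x

(a) The degree is 2 — a generic line meets the curve in up to 2 points.
(b) From the visible intercepts: it meets the y-axis at y = 0 (among the integer gridlines); it meets the x-axis at x = 0 (among the integer gridlines).
(c) Solving for integer coefficients yields p as stated.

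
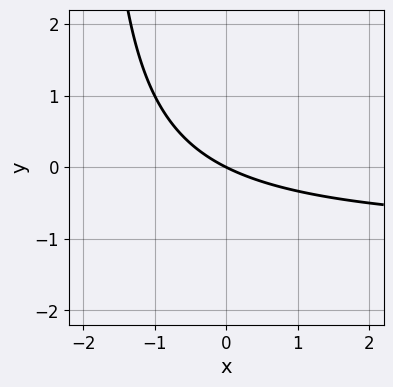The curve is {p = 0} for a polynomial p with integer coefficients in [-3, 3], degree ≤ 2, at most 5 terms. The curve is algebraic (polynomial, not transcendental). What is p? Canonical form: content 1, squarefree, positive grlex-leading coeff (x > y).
x*y + x + 2*y

Degree: a generic line meets the curve in up to 2 points, so deg p = 2.
From the axis intercepts and sections: it crosses the y-axis at the gridline y = 0; one x-axis crossing is at x = 0.
The integer polynomial consistent with all of this is the stated p.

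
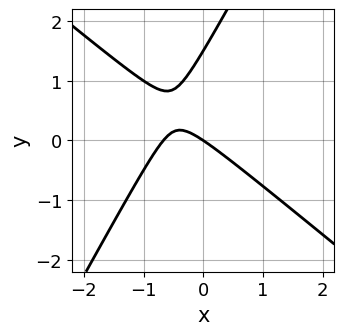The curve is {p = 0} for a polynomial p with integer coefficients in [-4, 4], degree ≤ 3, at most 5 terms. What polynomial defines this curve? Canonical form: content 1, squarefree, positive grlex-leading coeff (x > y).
First, degree: the shape is more complex than any degree-1 curve, so deg p = 2.
Then, observable constraints: it meets the x-axis at x = 0 (among the integer gridlines); it crosses the y-axis at the gridline y = 0.
Finally, the integer polynomial consistent with all of this is the stated p.

3*x^2 + 2*x*y - 2*y^2 + 2*x + 3*y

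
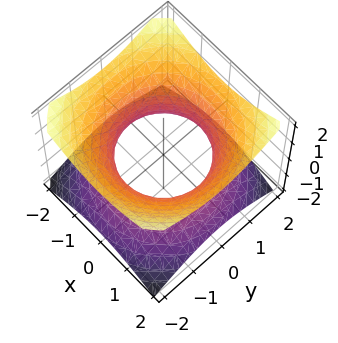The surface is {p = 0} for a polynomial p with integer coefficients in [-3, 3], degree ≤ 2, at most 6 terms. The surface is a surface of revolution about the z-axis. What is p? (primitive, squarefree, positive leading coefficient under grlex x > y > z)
(a) The degree is 2 — a generic line meets the surface in up to 2 points.
(b) Symmetries: the surface is invariant under rotation about z: p = q(x² + y², z).
(c) Against the integer gridlines: a circular section at z = -1 has radius between 1 and 2; no z-intercept at any integer in the box.
(d) Fitting integer coefficients to these (and the overall shape) gives p.

2*x^2 + 2*y^2 - 3*z^2 - 3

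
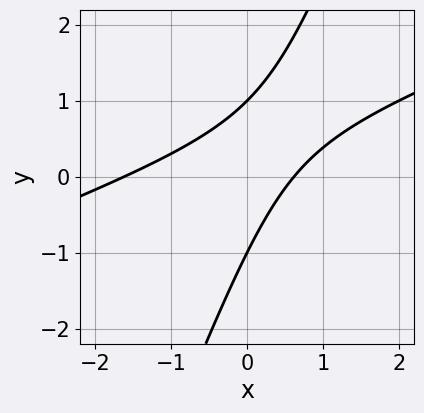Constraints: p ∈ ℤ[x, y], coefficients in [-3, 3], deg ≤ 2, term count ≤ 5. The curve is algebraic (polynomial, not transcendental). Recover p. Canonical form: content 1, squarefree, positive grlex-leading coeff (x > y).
x^2 - 3*x*y + y^2 + x - 1

The degree is 2 — the shape is more complex than any degree-1 curve.
From the axis intercepts and sections: the y-axis gridline crossings are at y ∈ {-1, 1}.
Fitting integer coefficients to these (and the overall shape) gives p.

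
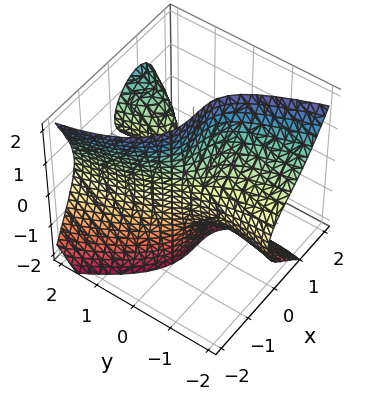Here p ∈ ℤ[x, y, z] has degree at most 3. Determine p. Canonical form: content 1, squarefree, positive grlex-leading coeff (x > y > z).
3*x^3 - y^2*z + 2*y*z^2 - 3*x*y + 1

First, there are 2 components. Treating them together as one polynomial.
Next, the degree is 3 — a generic line meets the surface in up to 3 points.
Next, reading off the gridlines: no y-intercept at any integer in the box; no z-intercept at any integer in the box.
Finally, assembling these constraints gives the stated polynomial.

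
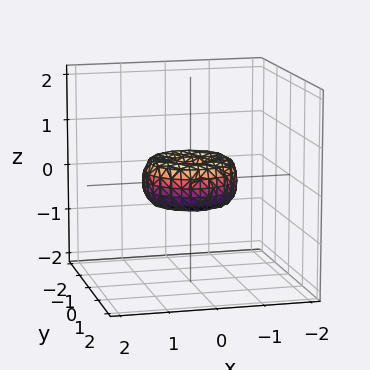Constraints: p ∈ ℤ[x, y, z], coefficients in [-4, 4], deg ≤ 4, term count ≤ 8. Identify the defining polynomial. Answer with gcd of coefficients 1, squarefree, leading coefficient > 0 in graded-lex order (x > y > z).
Degree: a generic line meets the surface in up to 4 points, so deg p = 4.
Symmetries: the surface is invariant under rotation about z: p = q(x² + y², z).
Reading off the gridlines: a circular section at z = 0 has radius exactly 1; among the integer gridlines, it crosses the y-axis at y ∈ {-1, 0, 1}; one z-axis crossing is at z = 0.
Assembling these constraints gives the stated polynomial. Check: (1, 0, 0) on the x-axis lies on the surface, and p(1, 0, 0) = 0. ✓

x^4 + 2*x^2*y^2 + y^4 - x^2 - y^2 + z^2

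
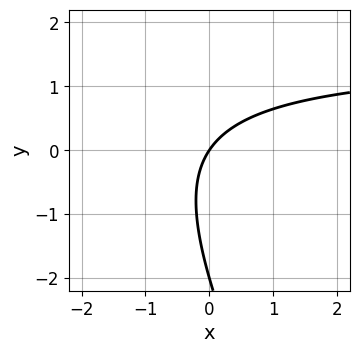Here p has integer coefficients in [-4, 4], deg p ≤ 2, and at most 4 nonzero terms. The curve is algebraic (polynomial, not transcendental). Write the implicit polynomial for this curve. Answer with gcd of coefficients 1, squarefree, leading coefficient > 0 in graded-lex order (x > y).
2*x*y + y^2 - 3*x + 2*y

Degree: no degree-1 curve has this shape, so deg p = 2.
Observable constraints: it meets the x-axis at x = 0 (among the integer gridlines); among the integer gridlines, it crosses the y-axis at y ∈ {-2, 0}.
Putting this together gives p.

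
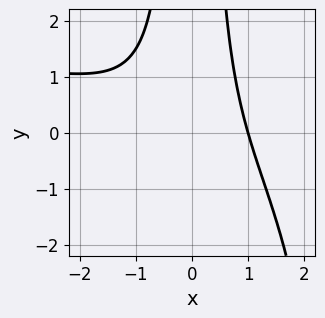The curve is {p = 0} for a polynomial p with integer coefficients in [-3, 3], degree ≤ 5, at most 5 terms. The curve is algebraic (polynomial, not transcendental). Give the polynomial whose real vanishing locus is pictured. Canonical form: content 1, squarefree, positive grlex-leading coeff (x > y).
1. The degree is 4 — no degree-3 curve has this shape.
2. From the axis intercepts and sections: the curve avoids every integer y-axis point in the box; it meets the x-axis at x = 1 (among the integer gridlines).
3. These observations pin down the coefficients.

x^3*y - 2*x^3 - 3*x^2*y - x + 3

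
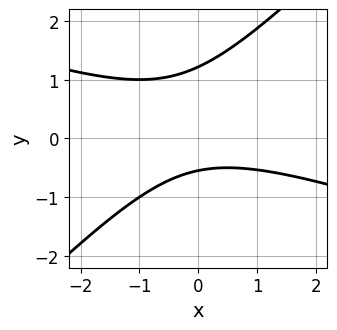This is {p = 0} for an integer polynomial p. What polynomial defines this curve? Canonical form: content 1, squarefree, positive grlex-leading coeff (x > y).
Degree: no degree-1 curve has this shape, so deg p = 2.
Reading off the gridlines: the curve avoids every integer x-axis point in the box.
Together with the visible shape, these determine p as stated.

x^2 + 2*x*y - 3*y^2 + 2*y + 2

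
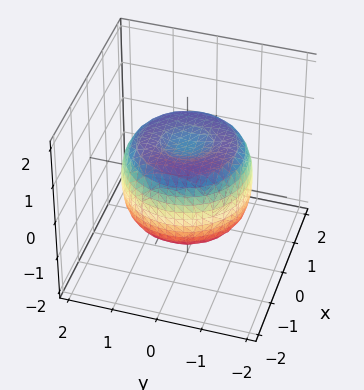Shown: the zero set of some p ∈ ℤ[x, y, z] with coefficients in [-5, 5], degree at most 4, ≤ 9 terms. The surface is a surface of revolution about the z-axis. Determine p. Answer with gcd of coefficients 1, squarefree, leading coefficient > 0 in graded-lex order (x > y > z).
2*x^4 + 4*x^2*y^2 + 2*y^4 - 3*x^2 - 3*y^2 + 3*z^2 - 2

Degree: a generic line meets the surface in up to 4 points, so deg p = 4.
Symmetry: the z-axis is an axis of rotation, so x and y enter only as x² + y².
From the visible intercepts: a circular section at z = -1 has radius between 0 and 1.
Putting this together gives p.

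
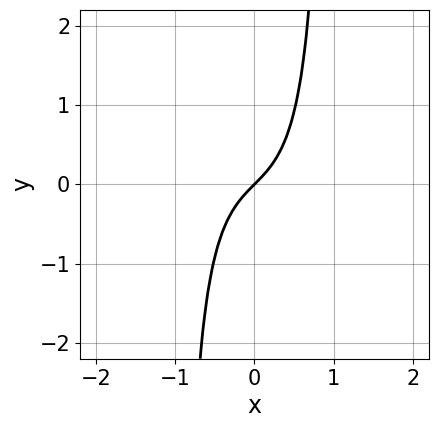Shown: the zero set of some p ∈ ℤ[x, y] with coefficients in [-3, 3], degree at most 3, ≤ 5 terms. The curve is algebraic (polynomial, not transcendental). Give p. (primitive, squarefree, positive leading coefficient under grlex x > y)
3*x^3 + 2*x^2*y + 2*x - 2*y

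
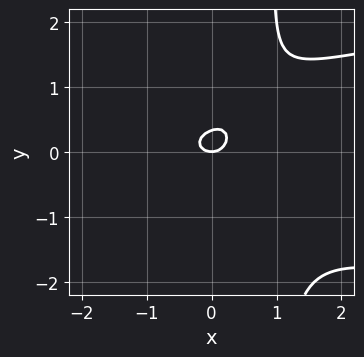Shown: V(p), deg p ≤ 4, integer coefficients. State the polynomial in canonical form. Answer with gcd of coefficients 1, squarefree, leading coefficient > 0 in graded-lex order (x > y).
3*x*y^2 - 2*x^2 - 3*y^2 + y

First, deg p = 3.
Then, from the axis intercepts and sections: one y-axis crossing is at y = 0; one x-axis crossing is at x = 0.
Finally, matching integer coefficients to the picture gives p.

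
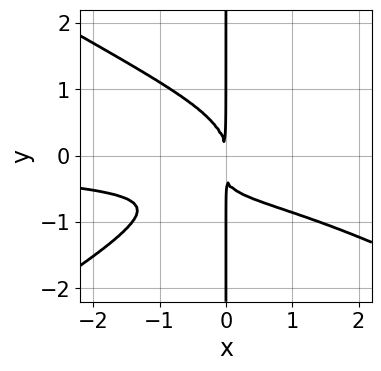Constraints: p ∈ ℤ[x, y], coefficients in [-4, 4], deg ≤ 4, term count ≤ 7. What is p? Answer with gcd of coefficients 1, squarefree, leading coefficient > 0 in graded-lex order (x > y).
x^3*y - 3*x*y^3 - 2*x^2*y - x*y^2 - 2*x^2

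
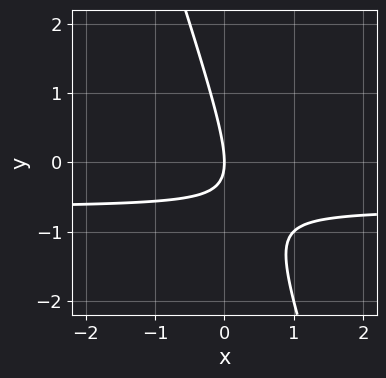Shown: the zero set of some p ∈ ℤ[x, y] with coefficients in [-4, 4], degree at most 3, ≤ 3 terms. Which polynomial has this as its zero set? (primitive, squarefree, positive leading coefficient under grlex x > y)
3*x*y + y^2 + 2*x

1. deg p = 2. A generic line meets the curve in up to 2 points.
2. Checking where it meets the axes: it crosses the y-axis at the gridline y = 0; one x-axis crossing is at x = 0.
3. Matching integer coefficients to the picture gives p.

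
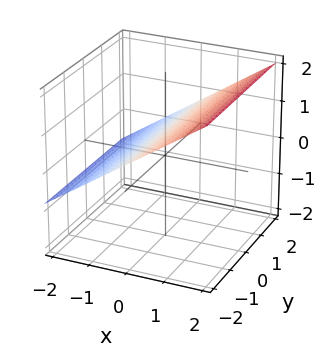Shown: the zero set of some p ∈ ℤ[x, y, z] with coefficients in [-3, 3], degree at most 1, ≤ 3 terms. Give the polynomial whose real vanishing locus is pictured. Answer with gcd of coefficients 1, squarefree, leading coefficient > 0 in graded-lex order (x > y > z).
1. Degree: every cross-section is a straight line — this is a plane, so deg p = 1.
2. Checking where it meets the axes: no y-intercept at any integer in the box; it meets the x-axis at x = -1 (among the integer gridlines).
3. Fitting integer coefficients to these (and the overall shape) gives p.

2*x - 3*z + 2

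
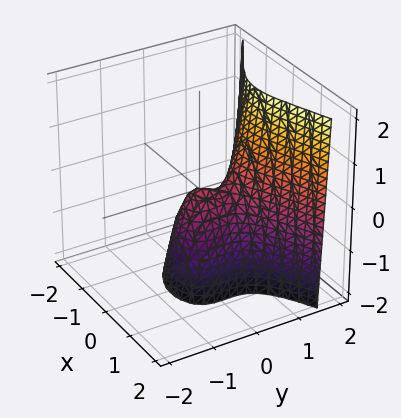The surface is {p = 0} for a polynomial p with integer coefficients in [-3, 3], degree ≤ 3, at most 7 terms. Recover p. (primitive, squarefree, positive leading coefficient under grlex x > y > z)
x*y^2 + 3*y^3 - 3*x^2 - 2*y^2 - z

(a) Degree: the shape is more complex than any degree-2 surface, so deg p = 3.
(b) Observable constraints: it meets the x-axis at x = 0 (among the integer gridlines); it meets the y-axis at y = 0 (among the integer gridlines); it crosses the z-axis at the gridline z = 0.
(c) Fitting integer coefficients to these (and the overall shape) gives p.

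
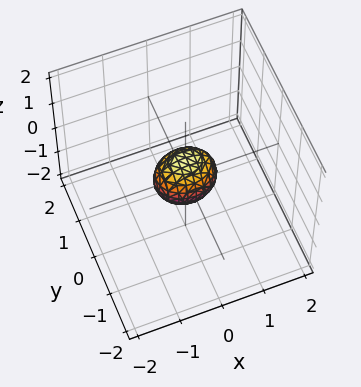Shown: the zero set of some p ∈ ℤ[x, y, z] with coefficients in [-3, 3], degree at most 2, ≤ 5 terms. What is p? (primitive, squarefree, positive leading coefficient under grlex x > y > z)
2*x^2 + 3*y^2 + 2*z^2 - 1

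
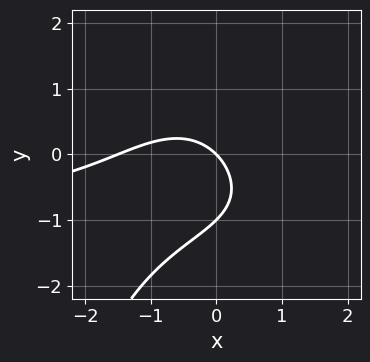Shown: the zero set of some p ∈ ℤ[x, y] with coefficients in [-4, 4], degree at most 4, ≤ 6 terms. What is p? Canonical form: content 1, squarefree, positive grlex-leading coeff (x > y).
2*x^2*y + 2*x^2 + 3*y^2 + 3*x + 3*y

(a) Degree: the shape is more complex than any degree-2 curve, so deg p = 3.
(b) Checking where it meets the axes: one x-axis crossing is at x = 0; among the integer gridlines, it crosses the y-axis at y ∈ {-1, 0}.
(c) The integer polynomial consistent with all of this is the stated p.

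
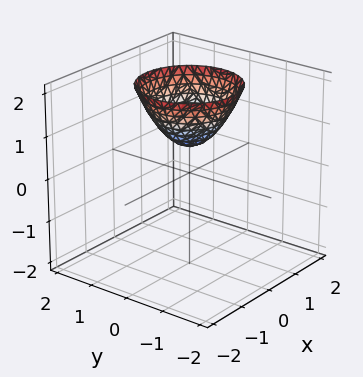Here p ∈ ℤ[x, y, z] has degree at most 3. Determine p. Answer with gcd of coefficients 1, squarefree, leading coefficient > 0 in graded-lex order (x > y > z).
3*x^2 + 3*y^2 - 3*z + 2

deg p = 2. No degree-1 surface has this shape.
Symmetries: rotational symmetry about the z-axis ⇒ p depends on x, y only through x² + y².
Observable constraints: no x-intercept at any integer in the box; a circular section at z = 1 has radius between 0 and 1; it misses every integer gridline on the y-axis.
Assembling these constraints gives the stated polynomial.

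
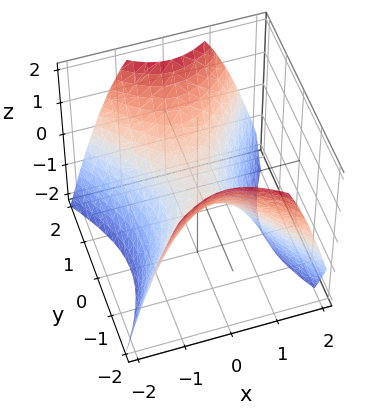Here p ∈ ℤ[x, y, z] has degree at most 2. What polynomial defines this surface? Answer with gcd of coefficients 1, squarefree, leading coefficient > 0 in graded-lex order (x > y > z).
3*x^2 - 2*y^2 + 3*z

(a) The degree is 2 — a saddle surface; a quadric.
(b) Symmetries: it's symmetric under x → −x, forcing even powers of x; it's symmetric under y → −y, forcing even powers of y.
(c) Observable constraints: one z-axis crossing is at z = 0; it meets the y-axis at y = 0 (among the integer gridlines); it crosses the x-axis at the gridline x = 0.
(d) Together with the visible shape, these determine p as stated.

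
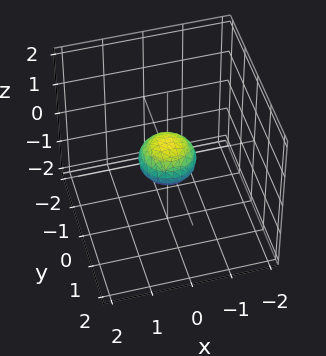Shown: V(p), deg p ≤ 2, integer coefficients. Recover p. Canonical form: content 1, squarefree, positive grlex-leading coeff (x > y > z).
(a) Degree: a closed, bounded, convex surface; a quadric, so deg p = 2.
(b) Symmetries: it's symmetric under z → −z, forcing even powers of z; rotational symmetry about the z-axis ⇒ p depends on x, y only through x² + y².
(c) Reading off the gridlines: a circular section at z = 0 has radius between 0 and 1.
(d) The integer polynomial consistent with all of this is the stated p.

2*x^2 + 2*y^2 + 3*z^2 - 1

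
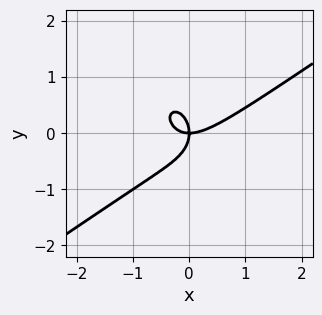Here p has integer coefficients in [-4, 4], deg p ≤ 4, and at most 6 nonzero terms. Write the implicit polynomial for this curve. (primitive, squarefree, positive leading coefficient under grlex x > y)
x^3 - x^2*y - y^3 - x*y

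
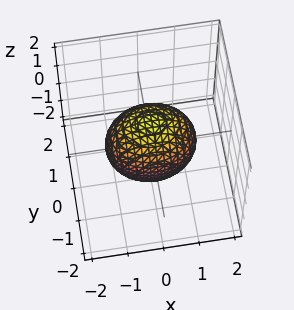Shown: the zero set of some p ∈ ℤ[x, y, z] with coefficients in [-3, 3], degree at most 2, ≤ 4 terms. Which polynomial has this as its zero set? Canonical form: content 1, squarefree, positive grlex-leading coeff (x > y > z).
The degree is 2 — bounded and convex; a quadric.
Symmetries: it's symmetric under z → −z, forcing even powers of z; the y ↦ −y reflection is a symmetry, so y appears only in even powers; the x ↦ −x reflection is a symmetry, so x appears only in even powers.
Reading off the gridlines: among the integer gridlines, it crosses the y-axis at y ∈ {-1, 1}.
Solving for integer coefficients yields p as stated.

2*x^2 + 3*y^2 + 2*z^2 - 3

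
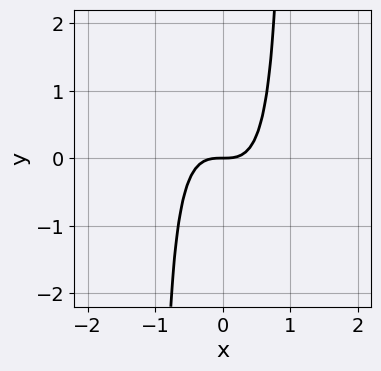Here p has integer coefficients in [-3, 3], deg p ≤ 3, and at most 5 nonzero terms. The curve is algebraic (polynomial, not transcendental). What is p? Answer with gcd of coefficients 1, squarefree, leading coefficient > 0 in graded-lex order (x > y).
(a) The degree is 3 — a generic line meets the curve in up to 3 points.
(b) From the axis intercepts and sections: one x-axis crossing is at x = 0; it meets the y-axis at y = 0 (among the integer gridlines).
(c) These observations pin down the coefficients.

2*x^3 + x^2*y - y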